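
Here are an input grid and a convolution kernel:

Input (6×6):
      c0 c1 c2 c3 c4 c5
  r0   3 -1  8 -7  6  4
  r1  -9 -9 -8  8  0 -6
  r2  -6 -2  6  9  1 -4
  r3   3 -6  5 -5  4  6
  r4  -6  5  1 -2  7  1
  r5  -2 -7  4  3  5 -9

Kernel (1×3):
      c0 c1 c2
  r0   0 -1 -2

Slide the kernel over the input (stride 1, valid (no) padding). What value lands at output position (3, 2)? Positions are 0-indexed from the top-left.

The receptive field on the input at this output position is [5 -5 4]. Elementwise product with the kernel and sum: -5·-1 + 4·-2.

-3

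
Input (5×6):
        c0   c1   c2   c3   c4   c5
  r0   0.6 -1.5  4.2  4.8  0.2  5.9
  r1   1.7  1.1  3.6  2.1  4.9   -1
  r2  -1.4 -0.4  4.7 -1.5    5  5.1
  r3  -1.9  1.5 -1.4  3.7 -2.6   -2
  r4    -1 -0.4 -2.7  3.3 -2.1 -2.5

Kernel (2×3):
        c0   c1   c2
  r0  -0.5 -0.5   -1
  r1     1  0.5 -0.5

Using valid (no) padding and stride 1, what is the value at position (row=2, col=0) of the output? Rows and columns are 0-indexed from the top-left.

The receptive field on the input at this output position is [-1.4 -0.4 4.7 / -1.9 1.5 -1.4]. Elementwise product with the kernel and sum: -1.4·-0.5 + -0.4·-0.5 + 4.7·-1 + -1.9·1 + 1.5·0.5 + -1.4·-0.5.

-4.25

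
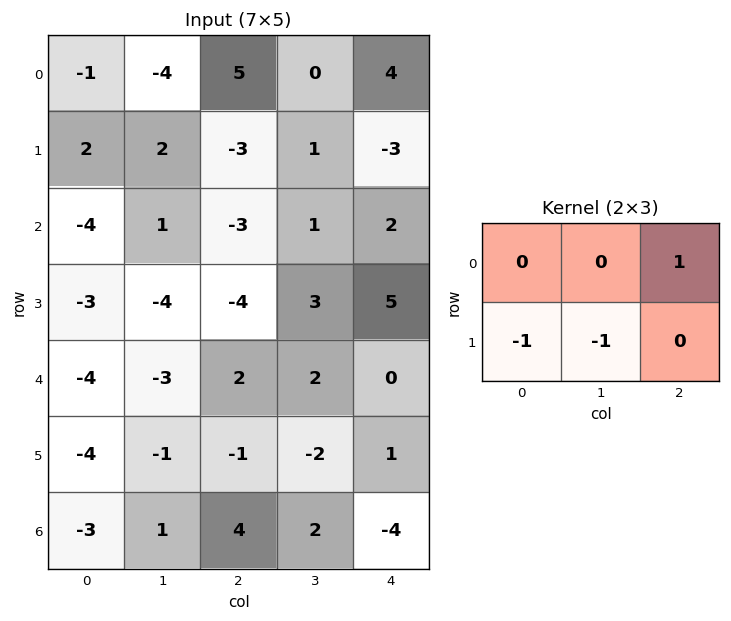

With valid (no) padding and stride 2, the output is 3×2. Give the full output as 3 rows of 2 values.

1 6
4 3
7 3

Output[0,0]: The receptive field on the input at this output position is [-1 -4 5 / 2 2 -3]. Elementwise product with the kernel and sum: 5·1 + 2·-1 + 2·-1.
Output[0,1]: The receptive field on the input at this output position is [5 0 4 / -3 1 -3]. Elementwise product with the kernel and sum: 4·1 + -3·-1 + 1·-1.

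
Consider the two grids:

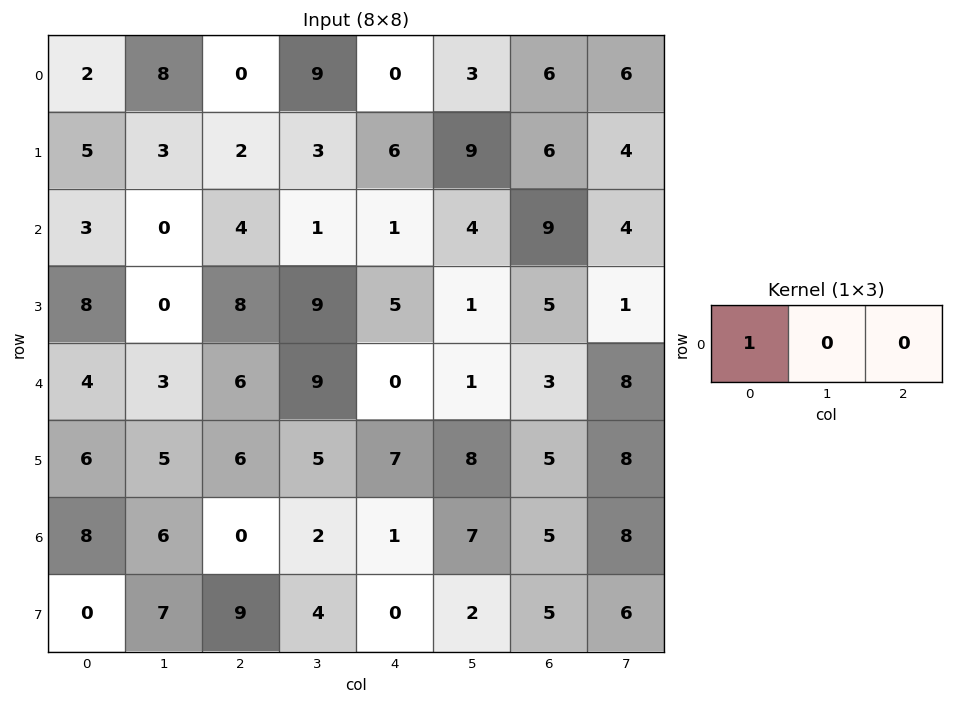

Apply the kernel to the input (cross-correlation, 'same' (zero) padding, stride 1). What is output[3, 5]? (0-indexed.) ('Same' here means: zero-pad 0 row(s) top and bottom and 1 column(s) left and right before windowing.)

The receptive field on the zero-padded input at this output position is [5 1 5]. Elementwise product with the kernel and sum: 5·1.

5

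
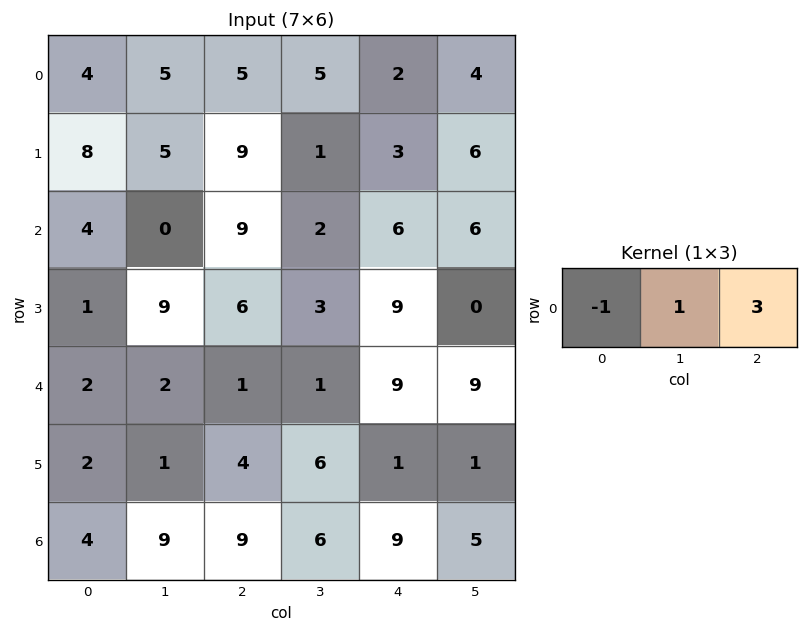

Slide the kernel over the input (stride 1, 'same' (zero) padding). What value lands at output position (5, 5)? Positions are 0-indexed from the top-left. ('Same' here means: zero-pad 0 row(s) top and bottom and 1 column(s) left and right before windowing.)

The receptive field on the zero-padded input at this output position is [1 1 0]. Elementwise product with the kernel and sum: 1·-1 + 1·1 + 0·3.

0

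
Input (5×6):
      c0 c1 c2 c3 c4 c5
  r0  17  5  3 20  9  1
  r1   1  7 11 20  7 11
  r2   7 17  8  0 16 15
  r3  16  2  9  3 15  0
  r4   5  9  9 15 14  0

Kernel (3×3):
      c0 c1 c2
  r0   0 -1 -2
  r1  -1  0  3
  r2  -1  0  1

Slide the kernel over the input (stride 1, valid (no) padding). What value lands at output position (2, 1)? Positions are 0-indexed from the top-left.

The receptive field on the input at this output position is [17 8 0 / 2 9 3 / 9 9 15]. Elementwise product with the kernel and sum: 8·-1 + 0·-2 + 2·-1 + 3·3 + 9·-1 + 15·1.

5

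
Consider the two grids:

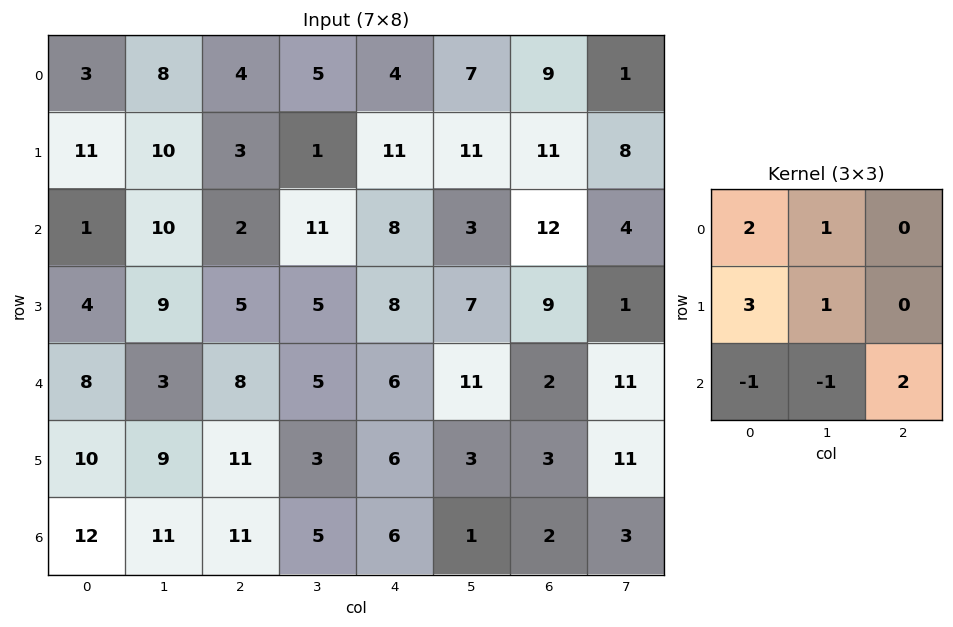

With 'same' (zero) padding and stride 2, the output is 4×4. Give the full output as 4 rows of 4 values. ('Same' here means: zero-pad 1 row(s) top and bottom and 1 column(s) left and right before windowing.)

12 17 29 24
26 51 55 40
20 26 36 74
22 73 33 14

Output[0,0]: The receptive field on the zero-padded input at this output position is [0 0 0 / 0 3 8 / 0 11 10]. Elementwise product with the kernel and sum: 0·2 + 0·1 + 0·3 + 3·1 + 0·-1 + 11·-1 + 10·2.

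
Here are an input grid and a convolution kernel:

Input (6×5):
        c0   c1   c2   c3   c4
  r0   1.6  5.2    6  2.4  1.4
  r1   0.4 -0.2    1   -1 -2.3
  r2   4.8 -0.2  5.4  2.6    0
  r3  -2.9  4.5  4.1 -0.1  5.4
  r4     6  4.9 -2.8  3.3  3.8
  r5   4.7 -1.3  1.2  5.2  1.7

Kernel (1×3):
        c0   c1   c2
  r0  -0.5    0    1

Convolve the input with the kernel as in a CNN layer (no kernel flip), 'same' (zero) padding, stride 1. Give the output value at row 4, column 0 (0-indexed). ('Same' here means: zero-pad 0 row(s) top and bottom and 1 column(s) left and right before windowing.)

The receptive field on the zero-padded input at this output position is [0 6 4.9]. Elementwise product with the kernel and sum: 0·-0.5 + 4.9·1.

4.9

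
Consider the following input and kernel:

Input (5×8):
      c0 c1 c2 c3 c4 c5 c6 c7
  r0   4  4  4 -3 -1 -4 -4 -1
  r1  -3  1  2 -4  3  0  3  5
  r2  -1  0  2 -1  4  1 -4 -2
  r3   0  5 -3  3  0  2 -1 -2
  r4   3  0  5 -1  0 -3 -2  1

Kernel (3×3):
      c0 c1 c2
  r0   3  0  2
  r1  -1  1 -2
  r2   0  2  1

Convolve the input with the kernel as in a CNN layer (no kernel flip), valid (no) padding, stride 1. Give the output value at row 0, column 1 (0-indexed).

18

The receptive field on the input at this output position is [4 4 -3 / 1 2 -4 / 0 2 -1]. Elementwise product with the kernel and sum: 4·3 + -3·2 + 1·-1 + 2·1 + -4·-2 + 2·2 + -1·1.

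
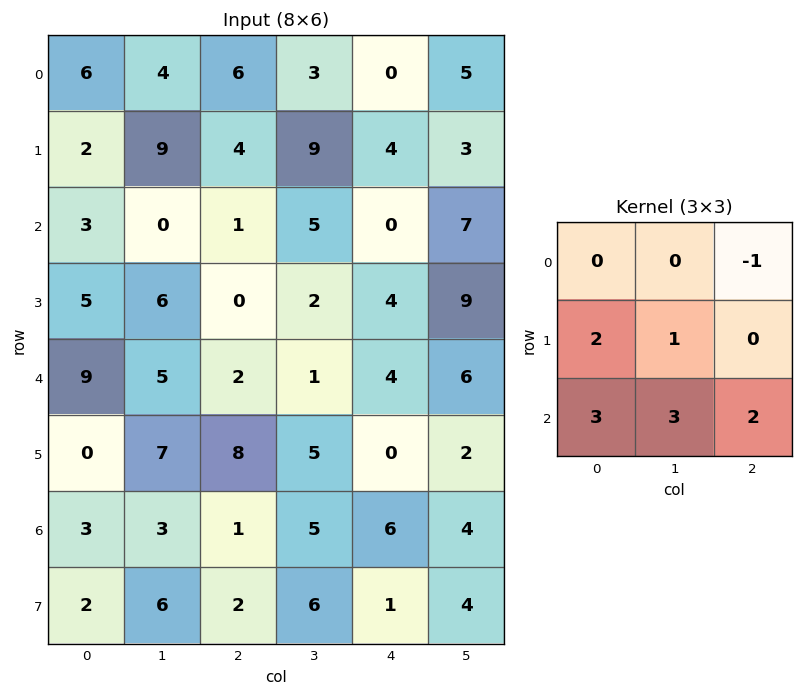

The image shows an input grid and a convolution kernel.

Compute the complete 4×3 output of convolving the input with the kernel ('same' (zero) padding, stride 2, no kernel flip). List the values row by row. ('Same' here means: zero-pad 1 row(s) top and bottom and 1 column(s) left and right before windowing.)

Output[0,0]: The receptive field on the zero-padded input at this output position is [0 0 0 / 0 6 4 / 0 2 9]. Elementwise product with the kernel and sum: 0·-1 + 0·2 + 6·1 + 0·3 + 2·3 + 9·2.

30 71 51
21 14 43
17 65 16
14 38 43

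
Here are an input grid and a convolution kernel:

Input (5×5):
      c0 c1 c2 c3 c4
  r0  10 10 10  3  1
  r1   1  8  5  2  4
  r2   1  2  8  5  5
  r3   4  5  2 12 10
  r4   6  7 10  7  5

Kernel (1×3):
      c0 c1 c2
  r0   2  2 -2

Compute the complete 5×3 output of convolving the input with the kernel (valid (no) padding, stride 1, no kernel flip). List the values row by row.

20 34 24
8 22 6
-10 10 16
14 -10 8
6 20 24

Output[0,0]: The receptive field on the input at this output position is [10 10 10]. Elementwise product with the kernel and sum: 10·2 + 10·2 + 10·-2.
Output[0,1]: The receptive field on the input at this output position is [10 10 3]. Elementwise product with the kernel and sum: 10·2 + 10·2 + 3·-2.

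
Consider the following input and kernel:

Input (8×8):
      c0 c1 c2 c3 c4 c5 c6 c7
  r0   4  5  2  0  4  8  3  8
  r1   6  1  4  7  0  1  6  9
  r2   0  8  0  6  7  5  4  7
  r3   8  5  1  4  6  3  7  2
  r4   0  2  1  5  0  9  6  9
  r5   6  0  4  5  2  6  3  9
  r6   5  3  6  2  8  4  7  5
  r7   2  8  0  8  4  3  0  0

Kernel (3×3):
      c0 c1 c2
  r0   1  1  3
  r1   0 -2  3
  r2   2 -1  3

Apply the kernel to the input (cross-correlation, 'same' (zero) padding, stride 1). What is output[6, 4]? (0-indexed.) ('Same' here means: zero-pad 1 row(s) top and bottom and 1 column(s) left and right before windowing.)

The receptive field on the zero-padded input at this output position is [5 2 6 / 2 8 4 / 8 4 3]. Elementwise product with the kernel and sum: 5·1 + 2·1 + 6·3 + 8·-2 + 4·3 + 8·2 + 4·-1 + 3·3.

42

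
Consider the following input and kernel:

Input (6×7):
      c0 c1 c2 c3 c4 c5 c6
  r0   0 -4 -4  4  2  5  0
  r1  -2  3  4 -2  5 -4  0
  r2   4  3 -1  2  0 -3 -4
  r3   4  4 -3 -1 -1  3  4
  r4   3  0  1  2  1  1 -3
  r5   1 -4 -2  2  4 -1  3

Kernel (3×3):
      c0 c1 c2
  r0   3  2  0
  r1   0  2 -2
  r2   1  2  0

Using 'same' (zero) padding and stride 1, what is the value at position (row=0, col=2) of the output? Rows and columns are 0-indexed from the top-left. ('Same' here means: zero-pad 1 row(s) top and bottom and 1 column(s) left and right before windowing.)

-5

The receptive field on the zero-padded input at this output position is [0 0 0 / -4 -4 4 / 3 4 -2]. Elementwise product with the kernel and sum: 0·3 + 0·2 + -4·2 + 4·-2 + 3·1 + 4·2.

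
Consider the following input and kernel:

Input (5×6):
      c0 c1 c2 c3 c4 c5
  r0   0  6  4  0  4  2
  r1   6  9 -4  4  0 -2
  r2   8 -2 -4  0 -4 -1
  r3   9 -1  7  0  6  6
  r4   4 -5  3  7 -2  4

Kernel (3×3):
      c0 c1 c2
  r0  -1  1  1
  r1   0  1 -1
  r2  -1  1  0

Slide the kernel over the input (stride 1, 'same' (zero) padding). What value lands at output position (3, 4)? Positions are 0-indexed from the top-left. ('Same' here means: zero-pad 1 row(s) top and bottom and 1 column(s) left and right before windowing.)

The receptive field on the zero-padded input at this output position is [0 -4 -1 / 0 6 6 / 7 -2 4]. Elementwise product with the kernel and sum: 0·-1 + -4·1 + -1·1 + 6·1 + 6·-1 + 7·-1 + -2·1.

-14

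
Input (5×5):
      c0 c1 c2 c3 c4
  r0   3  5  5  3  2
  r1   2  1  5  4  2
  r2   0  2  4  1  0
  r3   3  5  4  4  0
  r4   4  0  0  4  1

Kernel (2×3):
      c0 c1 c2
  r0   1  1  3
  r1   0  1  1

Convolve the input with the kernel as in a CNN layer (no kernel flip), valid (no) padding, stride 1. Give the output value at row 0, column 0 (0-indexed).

29

The receptive field on the input at this output position is [3 5 5 / 2 1 5]. Elementwise product with the kernel and sum: 3·1 + 5·1 + 5·3 + 1·1 + 5·1.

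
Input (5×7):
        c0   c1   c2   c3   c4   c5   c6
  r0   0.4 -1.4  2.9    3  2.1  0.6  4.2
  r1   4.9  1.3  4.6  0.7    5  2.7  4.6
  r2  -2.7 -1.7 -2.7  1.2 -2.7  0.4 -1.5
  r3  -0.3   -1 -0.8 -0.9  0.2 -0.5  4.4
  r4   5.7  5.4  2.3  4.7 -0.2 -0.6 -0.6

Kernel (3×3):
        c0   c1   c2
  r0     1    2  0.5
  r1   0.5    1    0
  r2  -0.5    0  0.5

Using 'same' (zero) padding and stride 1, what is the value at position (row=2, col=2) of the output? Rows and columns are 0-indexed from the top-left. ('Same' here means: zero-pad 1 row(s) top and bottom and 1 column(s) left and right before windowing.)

The receptive field on the zero-padded input at this output position is [1.3 4.6 0.7 / -1.7 -2.7 1.2 / -1 -0.8 -0.9]. Elementwise product with the kernel and sum: 1.3·1 + 4.6·2 + 0.7·0.5 + -1.7·0.5 + -2.7·1 + -1·-0.5 + -0.9·0.5.

7.35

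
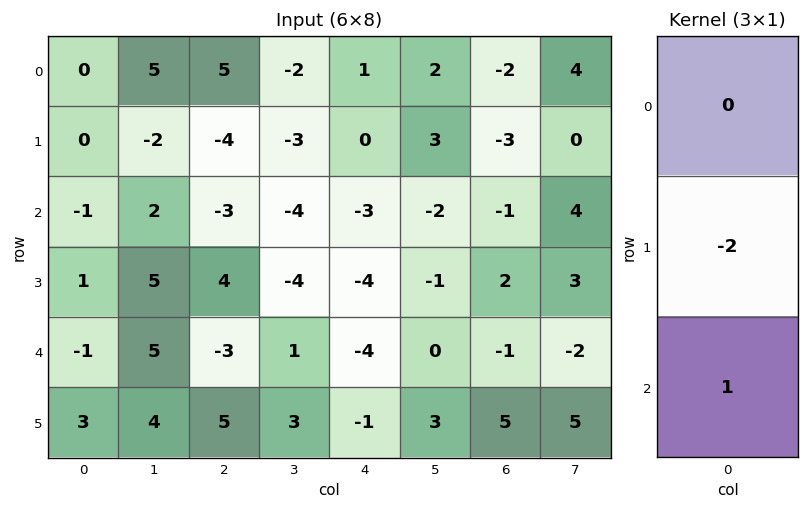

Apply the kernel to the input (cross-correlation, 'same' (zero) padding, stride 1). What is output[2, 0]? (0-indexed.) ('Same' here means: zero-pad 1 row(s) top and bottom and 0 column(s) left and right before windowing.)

3

The receptive field on the zero-padded input at this output position is [0 / -1 / 1]. Elementwise product with the kernel and sum: -1·-2 + 1·1.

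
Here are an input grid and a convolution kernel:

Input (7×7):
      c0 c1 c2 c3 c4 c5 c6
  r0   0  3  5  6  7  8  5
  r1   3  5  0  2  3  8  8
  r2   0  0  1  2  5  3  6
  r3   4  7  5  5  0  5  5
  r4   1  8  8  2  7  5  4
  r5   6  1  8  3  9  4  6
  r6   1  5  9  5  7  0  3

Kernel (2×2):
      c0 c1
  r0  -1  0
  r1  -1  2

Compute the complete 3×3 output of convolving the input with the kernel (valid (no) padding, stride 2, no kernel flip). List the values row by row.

7 -1 6
10 4 5
-5 -10 -8

Output[0,0]: The receptive field on the input at this output position is [0 3 / 3 5]. Elementwise product with the kernel and sum: 0·-1 + 3·-1 + 5·2.
Output[0,1]: The receptive field on the input at this output position is [5 6 / 0 2]. Elementwise product with the kernel and sum: 5·-1 + 0·-1 + 2·2.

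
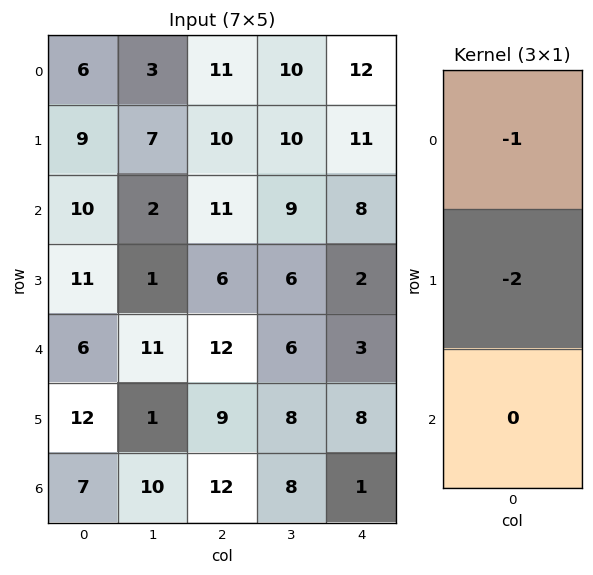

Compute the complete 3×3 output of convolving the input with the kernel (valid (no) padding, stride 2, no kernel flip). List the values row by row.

Output[0,0]: The receptive field on the input at this output position is [6 / 9 / 10]. Elementwise product with the kernel and sum: 6·-1 + 9·-2.
Output[0,1]: The receptive field on the input at this output position is [11 / 10 / 11]. Elementwise product with the kernel and sum: 11·-1 + 10·-2.

-24 -31 -34
-32 -23 -12
-30 -30 -19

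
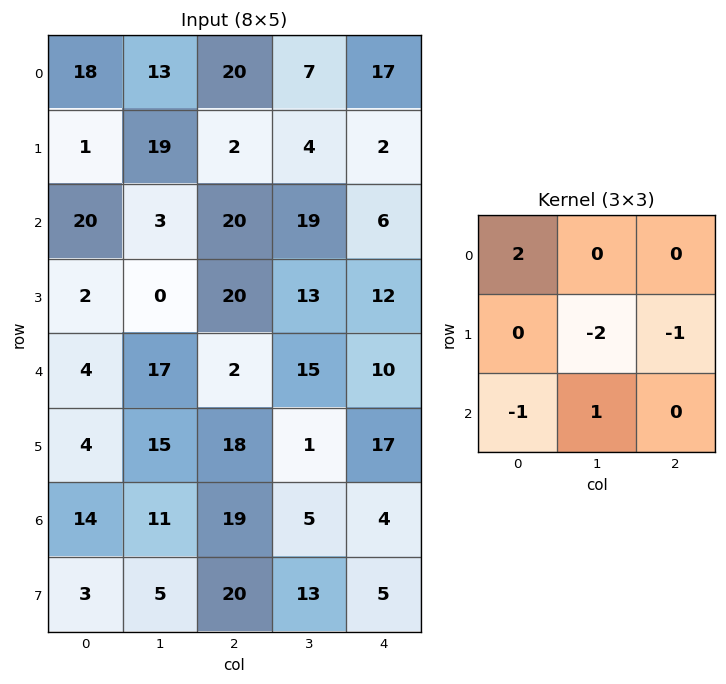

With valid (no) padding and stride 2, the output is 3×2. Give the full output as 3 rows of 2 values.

Output[0,0]: The receptive field on the input at this output position is [18 13 20 / 1 19 2 / 20 3 20]. Elementwise product with the kernel and sum: 18·2 + 19·-2 + 2·-1 + 20·-1 + 3·1.

-21 29
33 15
-43 -29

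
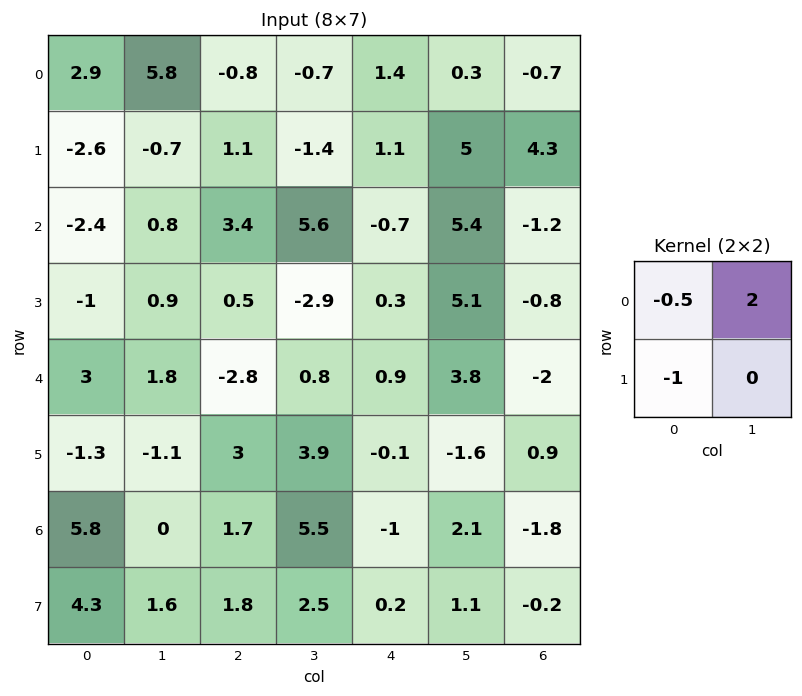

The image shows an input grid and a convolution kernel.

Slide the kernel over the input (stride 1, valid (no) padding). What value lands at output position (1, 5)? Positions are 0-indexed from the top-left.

The receptive field on the input at this output position is [5 4.3 / 5.4 -1.2]. Elementwise product with the kernel and sum: 5·-0.5 + 4.3·2 + 5.4·-1.

0.7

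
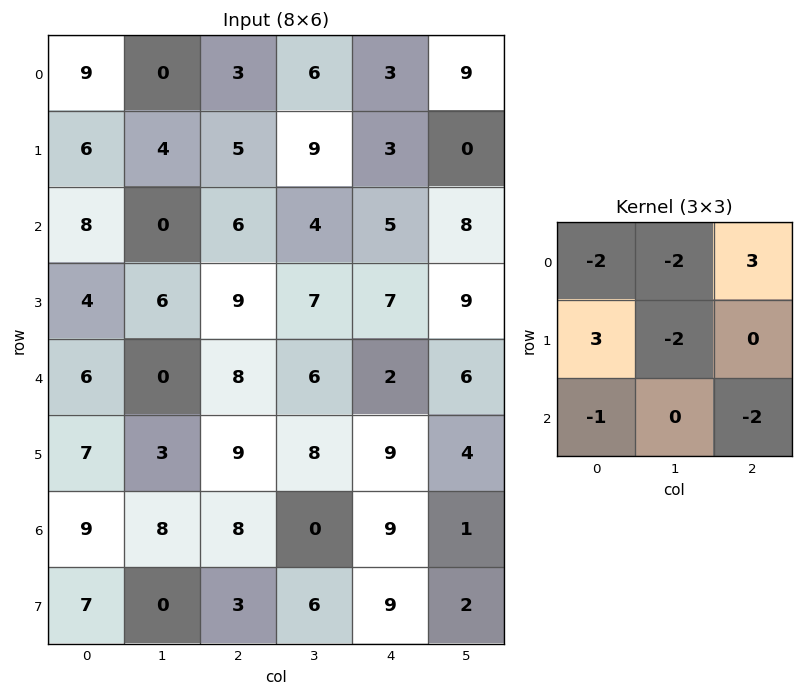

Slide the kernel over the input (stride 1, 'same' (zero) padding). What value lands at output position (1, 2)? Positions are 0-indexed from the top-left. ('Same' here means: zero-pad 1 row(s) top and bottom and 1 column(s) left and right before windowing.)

6

The receptive field on the zero-padded input at this output position is [0 3 6 / 4 5 9 / 0 6 4]. Elementwise product with the kernel and sum: 0·-2 + 3·-2 + 6·3 + 4·3 + 5·-2 + 0·-1 + 4·-2.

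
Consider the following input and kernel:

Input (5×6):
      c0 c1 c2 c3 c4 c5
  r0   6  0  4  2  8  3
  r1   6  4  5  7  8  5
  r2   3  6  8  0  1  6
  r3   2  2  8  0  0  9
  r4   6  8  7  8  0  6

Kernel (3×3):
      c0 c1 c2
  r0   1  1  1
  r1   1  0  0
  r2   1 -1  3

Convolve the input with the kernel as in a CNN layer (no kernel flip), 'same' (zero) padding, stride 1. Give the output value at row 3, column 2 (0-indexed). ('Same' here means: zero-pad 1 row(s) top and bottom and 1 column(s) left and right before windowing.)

The receptive field on the zero-padded input at this output position is [6 8 0 / 2 8 0 / 8 7 8]. Elementwise product with the kernel and sum: 6·1 + 8·1 + 0·1 + 2·1 + 8·1 + 7·-1 + 8·3.

41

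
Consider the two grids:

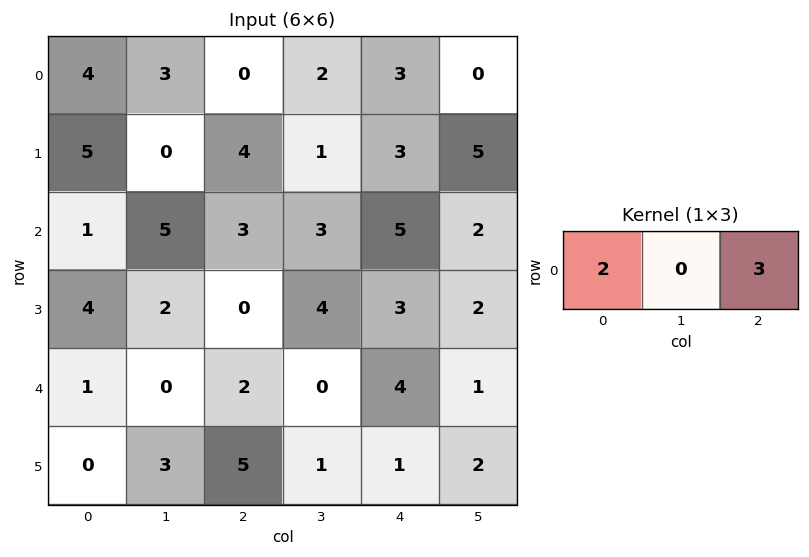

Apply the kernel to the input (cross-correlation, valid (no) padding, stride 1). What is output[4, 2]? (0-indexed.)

16

The receptive field on the input at this output position is [2 0 4]. Elementwise product with the kernel and sum: 2·2 + 4·3.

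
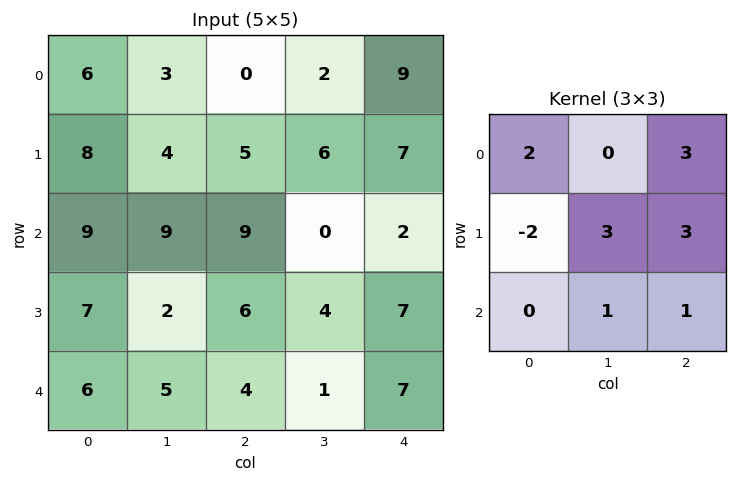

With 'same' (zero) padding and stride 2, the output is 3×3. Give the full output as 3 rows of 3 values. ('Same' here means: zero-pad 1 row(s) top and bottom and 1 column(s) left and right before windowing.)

Output[0,0]: The receptive field on the zero-padded input at this output position is [0 0 0 / 0 6 3 / 0 8 4]. Elementwise product with the kernel and sum: 0·2 + 0·3 + 0·-2 + 6·3 + 3·3 + 8·1 + 4·1.

39 11 30
75 45 25
39 21 27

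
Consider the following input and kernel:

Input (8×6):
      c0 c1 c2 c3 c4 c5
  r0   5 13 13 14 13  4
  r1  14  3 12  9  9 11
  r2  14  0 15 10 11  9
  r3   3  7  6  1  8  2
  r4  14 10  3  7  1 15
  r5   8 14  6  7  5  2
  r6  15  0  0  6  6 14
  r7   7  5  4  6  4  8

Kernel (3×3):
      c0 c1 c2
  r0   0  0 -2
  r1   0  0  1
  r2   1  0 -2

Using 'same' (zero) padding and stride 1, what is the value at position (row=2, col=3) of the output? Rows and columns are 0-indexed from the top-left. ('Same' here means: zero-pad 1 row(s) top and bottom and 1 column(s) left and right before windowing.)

-17

The receptive field on the zero-padded input at this output position is [12 9 9 / 15 10 11 / 6 1 8]. Elementwise product with the kernel and sum: 9·-2 + 11·1 + 6·1 + 8·-2.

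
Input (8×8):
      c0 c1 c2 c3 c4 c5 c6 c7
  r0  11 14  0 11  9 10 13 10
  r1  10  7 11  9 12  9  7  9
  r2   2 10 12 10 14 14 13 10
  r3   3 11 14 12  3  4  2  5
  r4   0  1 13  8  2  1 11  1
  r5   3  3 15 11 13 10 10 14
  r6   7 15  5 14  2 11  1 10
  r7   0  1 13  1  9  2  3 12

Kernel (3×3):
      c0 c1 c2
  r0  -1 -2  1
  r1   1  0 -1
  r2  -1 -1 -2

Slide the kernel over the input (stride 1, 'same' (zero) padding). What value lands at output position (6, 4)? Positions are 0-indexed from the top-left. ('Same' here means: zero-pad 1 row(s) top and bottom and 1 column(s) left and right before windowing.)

The receptive field on the zero-padded input at this output position is [11 13 10 / 14 2 11 / 1 9 2]. Elementwise product with the kernel and sum: 11·-1 + 13·-2 + 10·1 + 14·1 + 11·-1 + 1·-1 + 9·-1 + 2·-2.

-38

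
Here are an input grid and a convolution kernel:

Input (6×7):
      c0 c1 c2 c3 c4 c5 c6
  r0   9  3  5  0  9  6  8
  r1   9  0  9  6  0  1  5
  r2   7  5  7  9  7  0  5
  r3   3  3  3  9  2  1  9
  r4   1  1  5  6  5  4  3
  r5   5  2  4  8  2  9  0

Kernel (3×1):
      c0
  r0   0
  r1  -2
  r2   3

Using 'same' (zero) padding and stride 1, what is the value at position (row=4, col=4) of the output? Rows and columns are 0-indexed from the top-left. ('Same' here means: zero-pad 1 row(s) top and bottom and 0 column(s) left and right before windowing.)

-4

The receptive field on the zero-padded input at this output position is [2 / 5 / 2]. Elementwise product with the kernel and sum: 5·-2 + 2·3.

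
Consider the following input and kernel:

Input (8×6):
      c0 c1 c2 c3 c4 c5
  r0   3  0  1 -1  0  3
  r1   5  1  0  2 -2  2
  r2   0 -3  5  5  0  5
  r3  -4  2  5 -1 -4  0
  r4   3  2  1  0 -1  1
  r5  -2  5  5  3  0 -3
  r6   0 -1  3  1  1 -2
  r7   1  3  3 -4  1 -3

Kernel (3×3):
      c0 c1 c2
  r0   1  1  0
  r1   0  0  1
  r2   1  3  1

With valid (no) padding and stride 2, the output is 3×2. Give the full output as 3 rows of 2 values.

Output[0,0]: The receptive field on the input at this output position is [3 0 1 / 5 1 0 / 0 -3 5]. Elementwise product with the kernel and sum: 3·1 + 0·1 + 0·1 + 0·1 + -3·3 + 5·1.

-1 18
12 6
10 8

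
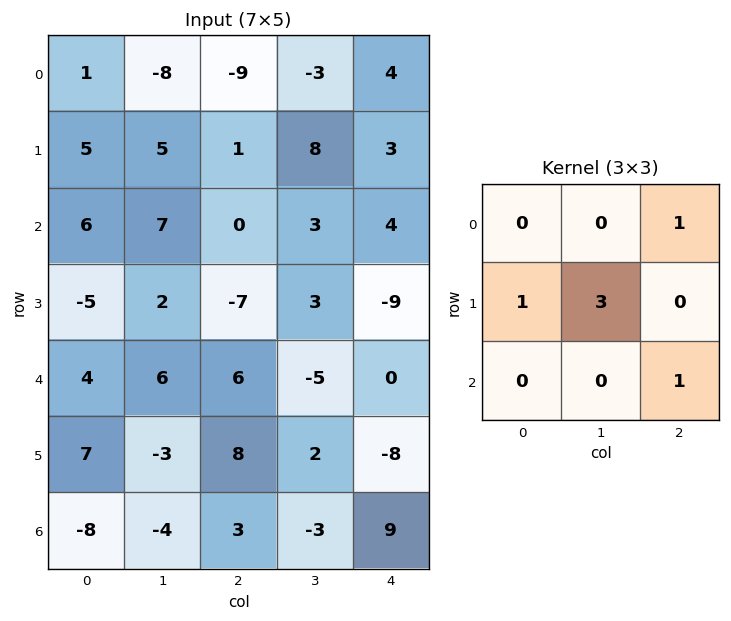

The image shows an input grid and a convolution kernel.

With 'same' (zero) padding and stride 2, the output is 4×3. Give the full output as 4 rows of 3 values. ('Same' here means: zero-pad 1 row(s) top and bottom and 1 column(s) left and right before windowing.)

8 -27 9
25 18 15
11 29 -5
-27 7 24

Output[0,0]: The receptive field on the zero-padded input at this output position is [0 0 0 / 0 1 -8 / 0 5 5]. Elementwise product with the kernel and sum: 0·1 + 0·1 + 1·3 + 5·1.
Output[0,1]: The receptive field on the zero-padded input at this output position is [0 0 0 / -8 -9 -3 / 5 1 8]. Elementwise product with the kernel and sum: 0·1 + -8·1 + -9·3 + 8·1.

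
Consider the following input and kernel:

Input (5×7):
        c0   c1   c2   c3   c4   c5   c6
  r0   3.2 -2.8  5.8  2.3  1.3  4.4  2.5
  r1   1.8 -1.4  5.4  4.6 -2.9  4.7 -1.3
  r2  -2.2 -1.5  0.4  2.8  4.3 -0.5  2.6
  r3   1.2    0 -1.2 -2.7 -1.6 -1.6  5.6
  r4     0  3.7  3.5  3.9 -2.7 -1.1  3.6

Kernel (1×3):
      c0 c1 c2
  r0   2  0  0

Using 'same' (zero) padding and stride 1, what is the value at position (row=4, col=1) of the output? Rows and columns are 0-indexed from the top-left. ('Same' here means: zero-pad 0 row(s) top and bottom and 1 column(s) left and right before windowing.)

The receptive field on the zero-padded input at this output position is [0 3.7 3.5]. Elementwise product with the kernel and sum: 0·2.

0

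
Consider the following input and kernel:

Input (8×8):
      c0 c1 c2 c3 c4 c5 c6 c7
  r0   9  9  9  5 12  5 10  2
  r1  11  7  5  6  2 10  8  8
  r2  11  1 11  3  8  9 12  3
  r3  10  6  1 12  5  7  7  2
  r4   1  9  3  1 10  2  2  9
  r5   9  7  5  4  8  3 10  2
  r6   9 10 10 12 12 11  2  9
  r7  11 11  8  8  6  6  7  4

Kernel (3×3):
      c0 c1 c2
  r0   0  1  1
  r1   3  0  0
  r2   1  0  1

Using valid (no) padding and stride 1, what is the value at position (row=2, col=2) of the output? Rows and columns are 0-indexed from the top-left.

The receptive field on the input at this output position is [11 3 8 / 1 12 5 / 3 1 10]. Elementwise product with the kernel and sum: 3·1 + 8·1 + 1·3 + 3·1 + 10·1.

27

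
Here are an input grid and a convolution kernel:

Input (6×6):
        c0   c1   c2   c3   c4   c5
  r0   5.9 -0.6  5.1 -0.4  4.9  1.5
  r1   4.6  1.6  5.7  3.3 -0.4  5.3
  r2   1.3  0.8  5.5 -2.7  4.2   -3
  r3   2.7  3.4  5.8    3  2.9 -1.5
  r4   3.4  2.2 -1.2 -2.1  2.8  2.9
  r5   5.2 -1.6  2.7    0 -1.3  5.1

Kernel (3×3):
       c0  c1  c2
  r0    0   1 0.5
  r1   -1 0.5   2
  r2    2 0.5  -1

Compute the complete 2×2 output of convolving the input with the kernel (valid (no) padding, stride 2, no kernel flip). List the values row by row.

Output[0,0]: The receptive field on the input at this output position is [5.9 -0.6 5.1 / 4.6 1.6 5.7 / 1.3 0.8 5.5]. Elementwise product with the kernel and sum: -0.6·1 + 5.1·0.5 + 4.6·-1 + 1.6·0.5 + 5.7·2 + 1.3·2 + 0.8·0.5 + 5.5·-1.
Output[0,1]: The receptive field on the input at this output position is [5.1 -0.4 4.9 / 5.7 3.3 -0.4 / 5.5 -2.7 4.2]. Elementwise product with the kernel and sum: -0.4·1 + 4.9·0.5 + 5.7·-1 + 3.3·0.5 + -0.4·2 + 5.5·2 + -2.7·0.5 + 4.2·-1.

7.05 2.65
23.25 -5.35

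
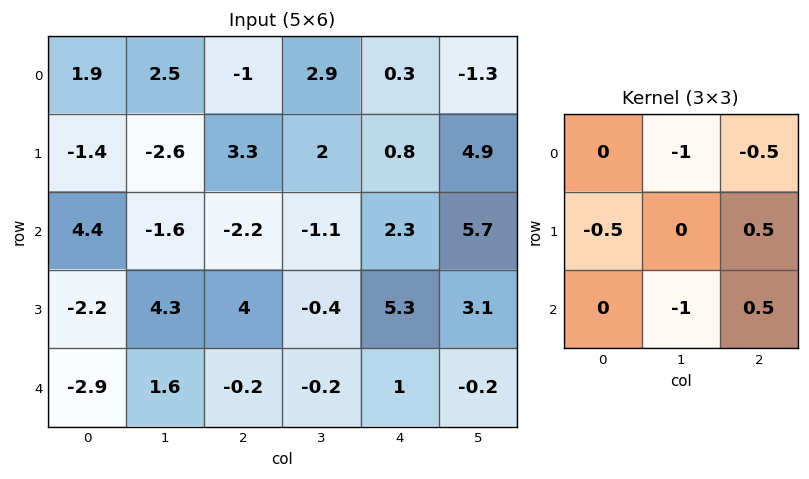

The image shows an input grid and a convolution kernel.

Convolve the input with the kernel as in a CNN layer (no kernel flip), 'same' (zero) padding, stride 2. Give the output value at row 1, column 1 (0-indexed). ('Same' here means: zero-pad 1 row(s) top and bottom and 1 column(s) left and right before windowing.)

The receptive field on the zero-padded input at this output position is [-2.6 3.3 2 / -1.6 -2.2 -1.1 / 4.3 4 -0.4]. Elementwise product with the kernel and sum: 3.3·-1 + 2·-0.5 + -1.6·-0.5 + -1.1·0.5 + 4·-1 + -0.4·0.5.

-8.25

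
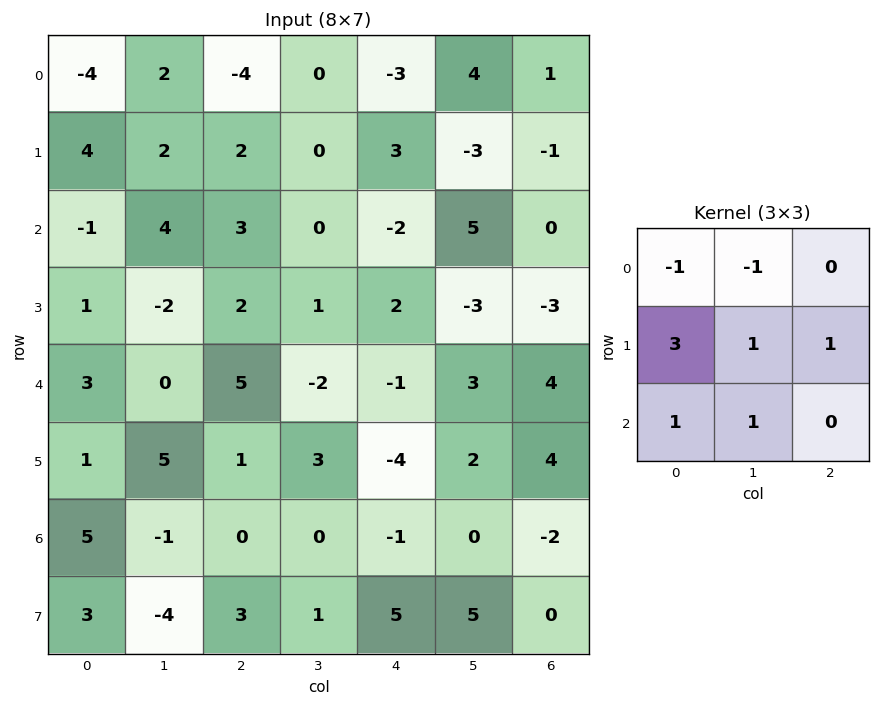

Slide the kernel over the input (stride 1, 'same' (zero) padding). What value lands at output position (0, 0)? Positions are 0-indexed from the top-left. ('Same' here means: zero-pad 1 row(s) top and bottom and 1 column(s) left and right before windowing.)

2

The receptive field on the zero-padded input at this output position is [0 0 0 / 0 -4 2 / 0 4 2]. Elementwise product with the kernel and sum: 0·-1 + 0·-1 + 0·3 + -4·1 + 2·1 + 0·1 + 4·1.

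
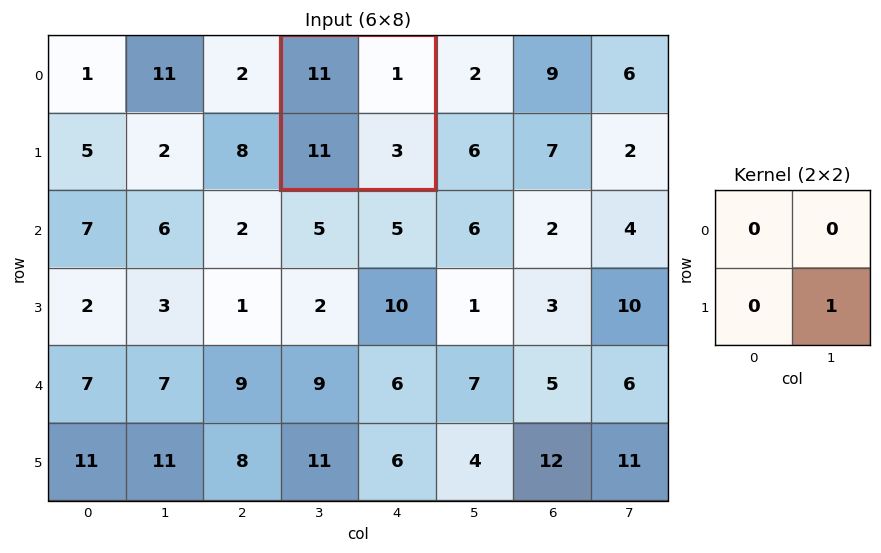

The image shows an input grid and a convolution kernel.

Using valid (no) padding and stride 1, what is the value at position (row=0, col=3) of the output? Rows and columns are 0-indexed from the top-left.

3

The receptive field on the input at this output position is [11 1 / 11 3]. Elementwise product with the kernel and sum: 3·1.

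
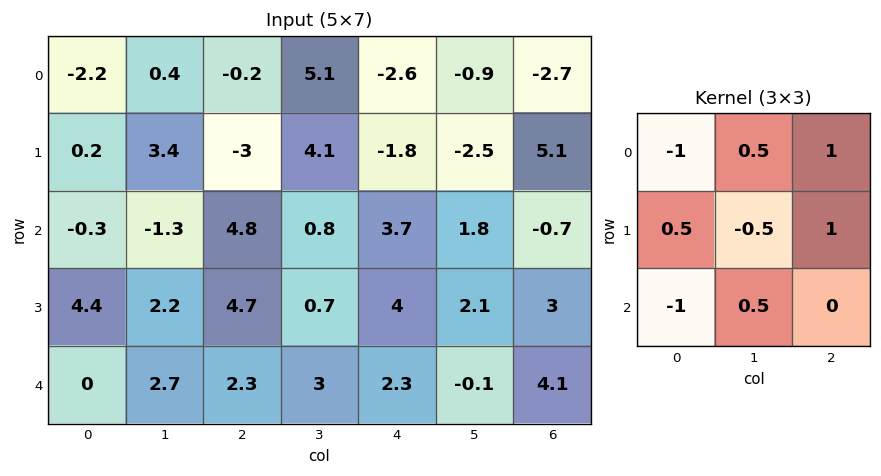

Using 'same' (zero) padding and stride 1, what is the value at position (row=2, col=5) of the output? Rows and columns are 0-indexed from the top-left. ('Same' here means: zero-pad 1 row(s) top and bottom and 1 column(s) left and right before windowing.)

The receptive field on the zero-padded input at this output position is [-1.8 -2.5 5.1 / 3.7 1.8 -0.7 / 4 2.1 3]. Elementwise product with the kernel and sum: -1.8·-1 + -2.5·0.5 + 5.1·1 + 3.7·0.5 + 1.8·-0.5 + -0.7·1 + 4·-1 + 2.1·0.5.

2.95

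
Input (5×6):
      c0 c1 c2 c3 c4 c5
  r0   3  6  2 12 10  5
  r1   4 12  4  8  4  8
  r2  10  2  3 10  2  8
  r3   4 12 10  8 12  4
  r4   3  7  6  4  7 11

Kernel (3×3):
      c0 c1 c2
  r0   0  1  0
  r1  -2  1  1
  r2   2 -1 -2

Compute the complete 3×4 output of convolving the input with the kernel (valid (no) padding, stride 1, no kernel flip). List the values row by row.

26 -29 8 8
-27 11 2 -10
3 -3 4 -19

Output[0,0]: The receptive field on the input at this output position is [3 6 2 / 4 12 4 / 10 2 3]. Elementwise product with the kernel and sum: 6·1 + 4·-2 + 12·1 + 4·1 + 10·2 + 2·-1 + 3·-2.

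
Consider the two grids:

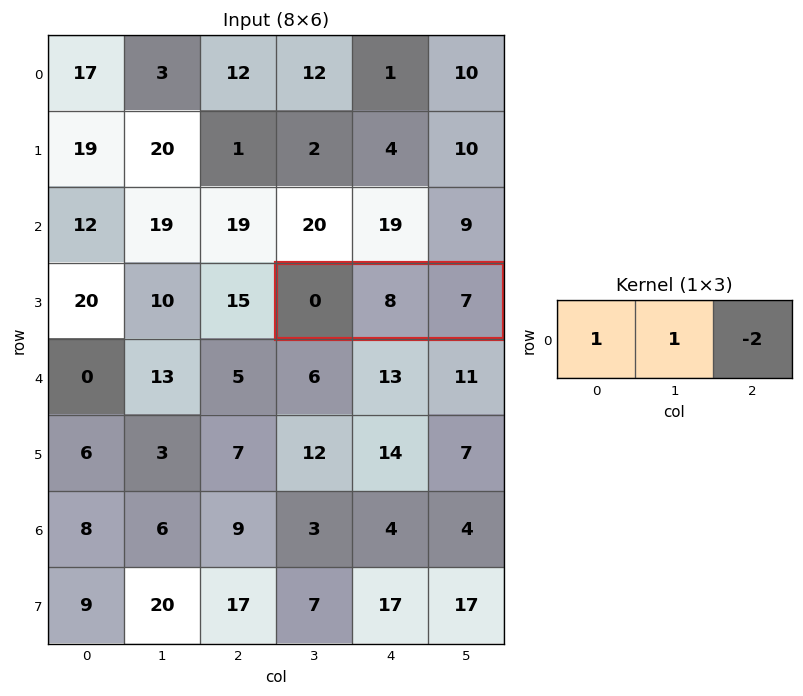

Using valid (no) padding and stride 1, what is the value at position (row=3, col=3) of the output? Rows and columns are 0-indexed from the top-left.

The receptive field on the input at this output position is [0 8 7]. Elementwise product with the kernel and sum: 0·1 + 8·1 + 7·-2.

-6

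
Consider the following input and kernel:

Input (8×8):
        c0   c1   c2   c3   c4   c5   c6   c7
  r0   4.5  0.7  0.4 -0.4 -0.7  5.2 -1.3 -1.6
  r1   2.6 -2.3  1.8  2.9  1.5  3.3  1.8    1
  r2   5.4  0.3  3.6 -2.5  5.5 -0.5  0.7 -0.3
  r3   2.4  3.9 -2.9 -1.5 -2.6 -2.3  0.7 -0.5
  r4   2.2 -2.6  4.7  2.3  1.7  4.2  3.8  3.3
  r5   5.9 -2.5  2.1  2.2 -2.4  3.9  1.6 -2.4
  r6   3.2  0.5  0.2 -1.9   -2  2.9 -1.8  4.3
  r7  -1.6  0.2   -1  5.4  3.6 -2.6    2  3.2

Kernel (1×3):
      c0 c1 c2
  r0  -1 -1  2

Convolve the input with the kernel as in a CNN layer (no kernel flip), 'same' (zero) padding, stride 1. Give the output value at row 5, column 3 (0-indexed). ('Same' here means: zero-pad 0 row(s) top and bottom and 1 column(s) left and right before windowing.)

-9.1

The receptive field on the zero-padded input at this output position is [2.1 2.2 -2.4]. Elementwise product with the kernel and sum: 2.1·-1 + 2.2·-1 + -2.4·2.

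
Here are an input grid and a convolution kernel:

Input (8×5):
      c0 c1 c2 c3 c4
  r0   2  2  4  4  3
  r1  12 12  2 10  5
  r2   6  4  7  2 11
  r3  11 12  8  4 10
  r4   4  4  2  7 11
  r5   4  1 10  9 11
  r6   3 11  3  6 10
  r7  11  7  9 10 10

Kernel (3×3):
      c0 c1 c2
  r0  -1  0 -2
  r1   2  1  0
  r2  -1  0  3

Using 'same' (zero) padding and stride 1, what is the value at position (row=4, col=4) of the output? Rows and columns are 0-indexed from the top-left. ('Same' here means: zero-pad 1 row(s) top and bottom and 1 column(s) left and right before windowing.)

12

The receptive field on the zero-padded input at this output position is [4 10 0 / 7 11 0 / 9 11 0]. Elementwise product with the kernel and sum: 4·-1 + 0·-2 + 7·2 + 11·1 + 9·-1 + 0·3.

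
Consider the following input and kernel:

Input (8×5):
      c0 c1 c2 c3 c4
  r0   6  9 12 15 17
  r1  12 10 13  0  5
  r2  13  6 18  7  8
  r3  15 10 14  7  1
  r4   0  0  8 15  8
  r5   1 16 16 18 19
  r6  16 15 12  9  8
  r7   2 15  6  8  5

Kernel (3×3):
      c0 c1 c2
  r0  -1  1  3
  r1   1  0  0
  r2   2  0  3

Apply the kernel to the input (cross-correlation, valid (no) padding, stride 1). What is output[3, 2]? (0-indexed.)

93

The receptive field on the input at this output position is [14 7 1 / 8 15 8 / 16 18 19]. Elementwise product with the kernel and sum: 14·-1 + 7·1 + 1·3 + 8·1 + 16·2 + 19·3.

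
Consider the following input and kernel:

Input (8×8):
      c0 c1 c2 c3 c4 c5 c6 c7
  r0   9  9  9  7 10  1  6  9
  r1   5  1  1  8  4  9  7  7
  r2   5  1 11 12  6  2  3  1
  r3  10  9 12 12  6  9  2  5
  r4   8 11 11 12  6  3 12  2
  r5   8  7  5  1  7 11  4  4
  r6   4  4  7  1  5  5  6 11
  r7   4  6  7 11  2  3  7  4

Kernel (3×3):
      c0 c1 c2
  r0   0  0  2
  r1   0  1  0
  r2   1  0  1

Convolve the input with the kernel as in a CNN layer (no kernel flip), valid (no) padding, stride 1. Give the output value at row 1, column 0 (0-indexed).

25

The receptive field on the input at this output position is [5 1 1 / 5 1 11 / 10 9 12]. Elementwise product with the kernel and sum: 1·2 + 1·1 + 10·1 + 12·1.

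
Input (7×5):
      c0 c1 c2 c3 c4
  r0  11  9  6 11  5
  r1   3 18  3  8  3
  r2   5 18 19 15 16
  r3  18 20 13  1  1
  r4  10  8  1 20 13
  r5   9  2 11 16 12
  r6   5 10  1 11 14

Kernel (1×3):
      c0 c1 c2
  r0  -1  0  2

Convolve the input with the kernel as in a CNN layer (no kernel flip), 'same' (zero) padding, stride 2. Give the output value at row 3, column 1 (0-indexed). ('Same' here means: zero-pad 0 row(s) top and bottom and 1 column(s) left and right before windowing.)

12

The receptive field on the zero-padded input at this output position is [10 1 11]. Elementwise product with the kernel and sum: 10·-1 + 11·2.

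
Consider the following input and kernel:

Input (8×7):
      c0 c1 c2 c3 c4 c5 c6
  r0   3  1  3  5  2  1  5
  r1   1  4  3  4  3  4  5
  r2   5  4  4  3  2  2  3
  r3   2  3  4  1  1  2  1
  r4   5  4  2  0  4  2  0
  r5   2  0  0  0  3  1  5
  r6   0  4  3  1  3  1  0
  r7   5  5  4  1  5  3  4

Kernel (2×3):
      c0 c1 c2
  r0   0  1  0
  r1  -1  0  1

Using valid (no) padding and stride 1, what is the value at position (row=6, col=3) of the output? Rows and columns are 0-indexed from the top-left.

The receptive field on the input at this output position is [1 3 1 / 1 5 3]. Elementwise product with the kernel and sum: 3·1 + 1·-1 + 3·1.

5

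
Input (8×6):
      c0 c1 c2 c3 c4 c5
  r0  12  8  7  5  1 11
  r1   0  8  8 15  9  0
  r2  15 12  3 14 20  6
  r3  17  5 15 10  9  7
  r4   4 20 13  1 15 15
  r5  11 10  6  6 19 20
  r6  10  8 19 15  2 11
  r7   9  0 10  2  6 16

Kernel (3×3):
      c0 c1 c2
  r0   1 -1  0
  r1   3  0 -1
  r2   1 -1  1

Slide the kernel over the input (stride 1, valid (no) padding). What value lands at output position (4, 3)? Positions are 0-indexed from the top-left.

The receptive field on the input at this output position is [1 15 15 / 6 19 20 / 15 2 11]. Elementwise product with the kernel and sum: 1·1 + 15·-1 + 6·3 + 20·-1 + 15·1 + 2·-1 + 11·1.

8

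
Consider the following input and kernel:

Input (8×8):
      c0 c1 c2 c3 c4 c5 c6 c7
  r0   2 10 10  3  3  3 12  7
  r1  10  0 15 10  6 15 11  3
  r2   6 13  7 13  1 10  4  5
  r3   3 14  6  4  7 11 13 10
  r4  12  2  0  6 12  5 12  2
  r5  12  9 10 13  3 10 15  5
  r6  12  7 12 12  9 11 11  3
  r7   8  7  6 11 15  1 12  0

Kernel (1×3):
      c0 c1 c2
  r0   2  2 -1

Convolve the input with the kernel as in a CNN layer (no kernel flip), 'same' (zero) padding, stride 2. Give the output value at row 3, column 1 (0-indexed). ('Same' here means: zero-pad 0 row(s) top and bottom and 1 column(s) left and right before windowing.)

The receptive field on the zero-padded input at this output position is [7 12 12]. Elementwise product with the kernel and sum: 7·2 + 12·2 + 12·-1.

26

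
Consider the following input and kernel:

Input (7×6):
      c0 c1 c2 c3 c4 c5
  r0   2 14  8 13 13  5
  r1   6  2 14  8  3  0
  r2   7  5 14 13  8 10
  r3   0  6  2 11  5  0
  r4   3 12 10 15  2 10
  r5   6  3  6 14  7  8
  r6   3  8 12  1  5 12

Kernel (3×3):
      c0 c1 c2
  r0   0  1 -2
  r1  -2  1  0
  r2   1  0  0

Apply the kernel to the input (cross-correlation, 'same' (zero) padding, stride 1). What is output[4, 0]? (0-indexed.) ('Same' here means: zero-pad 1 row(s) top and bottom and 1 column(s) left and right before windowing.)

The receptive field on the zero-padded input at this output position is [0 0 6 / 0 3 12 / 0 6 3]. Elementwise product with the kernel and sum: 0·1 + 6·-2 + 0·-2 + 3·1 + 0·1.

-9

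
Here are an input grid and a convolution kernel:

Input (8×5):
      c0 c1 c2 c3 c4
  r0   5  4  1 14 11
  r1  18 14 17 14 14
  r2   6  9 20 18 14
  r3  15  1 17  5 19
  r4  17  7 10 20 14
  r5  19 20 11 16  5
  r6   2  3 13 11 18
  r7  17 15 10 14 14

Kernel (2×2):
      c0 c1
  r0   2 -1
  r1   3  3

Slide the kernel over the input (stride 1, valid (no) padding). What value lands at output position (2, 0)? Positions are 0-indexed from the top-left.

The receptive field on the input at this output position is [6 9 / 15 1]. Elementwise product with the kernel and sum: 6·2 + 9·-1 + 15·3 + 1·3.

51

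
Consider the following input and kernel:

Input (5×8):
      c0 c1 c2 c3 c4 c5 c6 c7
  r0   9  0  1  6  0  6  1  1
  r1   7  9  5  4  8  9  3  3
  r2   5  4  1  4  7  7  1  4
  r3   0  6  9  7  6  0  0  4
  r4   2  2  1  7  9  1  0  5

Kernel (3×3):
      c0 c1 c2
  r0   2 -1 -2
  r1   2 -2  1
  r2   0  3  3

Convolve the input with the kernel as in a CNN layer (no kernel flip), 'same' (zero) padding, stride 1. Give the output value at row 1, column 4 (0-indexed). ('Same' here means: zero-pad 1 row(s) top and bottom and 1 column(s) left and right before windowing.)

43

The receptive field on the zero-padded input at this output position is [6 0 6 / 4 8 9 / 4 7 7]. Elementwise product with the kernel and sum: 6·2 + 0·-1 + 6·-2 + 4·2 + 8·-2 + 9·1 + 7·3 + 7·3.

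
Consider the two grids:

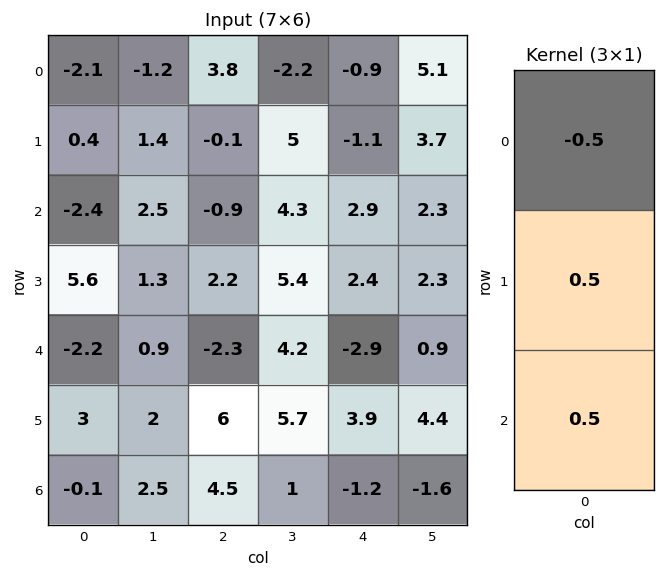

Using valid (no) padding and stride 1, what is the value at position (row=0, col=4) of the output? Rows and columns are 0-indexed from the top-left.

1.35

The receptive field on the input at this output position is [-0.9 / -1.1 / 2.9]. Elementwise product with the kernel and sum: -0.9·-0.5 + -1.1·0.5 + 2.9·0.5.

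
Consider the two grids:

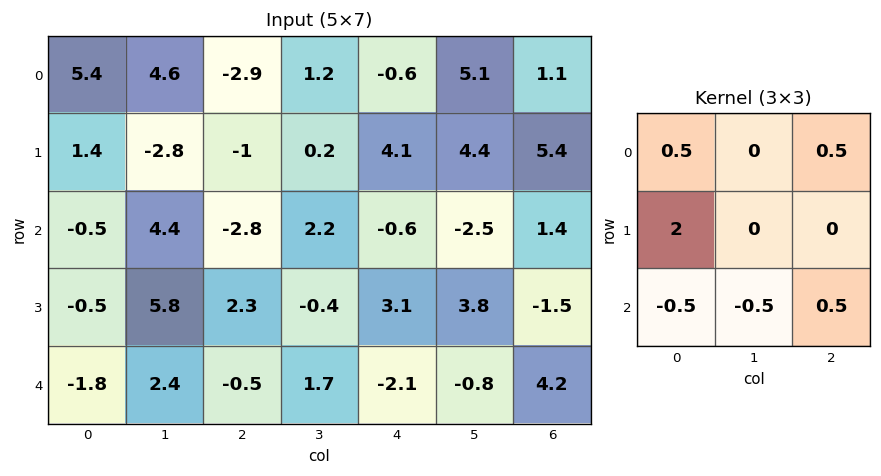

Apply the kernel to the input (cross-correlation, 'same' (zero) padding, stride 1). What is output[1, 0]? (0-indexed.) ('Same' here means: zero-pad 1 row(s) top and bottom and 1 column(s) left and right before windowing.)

4.75

The receptive field on the zero-padded input at this output position is [0 5.4 4.6 / 0 1.4 -2.8 / 0 -0.5 4.4]. Elementwise product with the kernel and sum: 0·0.5 + 4.6·0.5 + 0·2 + 0·-0.5 + -0.5·-0.5 + 4.4·0.5.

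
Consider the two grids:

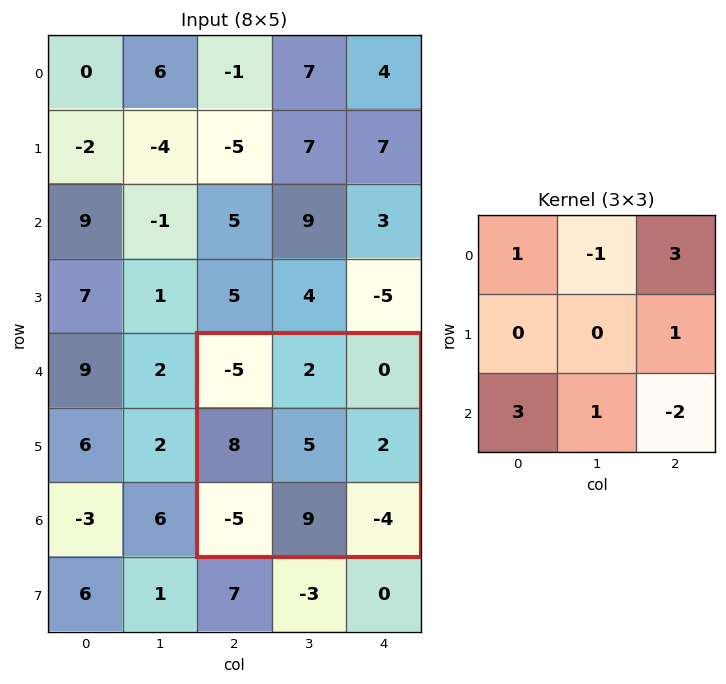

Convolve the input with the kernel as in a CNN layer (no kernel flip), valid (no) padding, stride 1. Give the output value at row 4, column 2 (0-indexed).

-3

The receptive field on the input at this output position is [-5 2 0 / 8 5 2 / -5 9 -4]. Elementwise product with the kernel and sum: -5·1 + 2·-1 + 0·3 + 2·1 + -5·3 + 9·1 + -4·-2.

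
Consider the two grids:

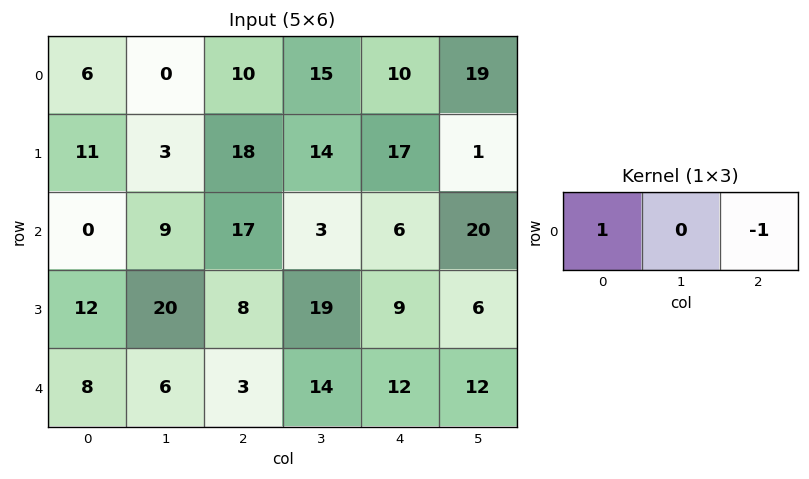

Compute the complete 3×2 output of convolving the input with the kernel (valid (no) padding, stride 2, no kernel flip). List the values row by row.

Output[0,0]: The receptive field on the input at this output position is [6 0 10]. Elementwise product with the kernel and sum: 6·1 + 10·-1.
Output[0,1]: The receptive field on the input at this output position is [10 15 10]. Elementwise product with the kernel and sum: 10·1 + 10·-1.

-4 0
-17 11
5 -9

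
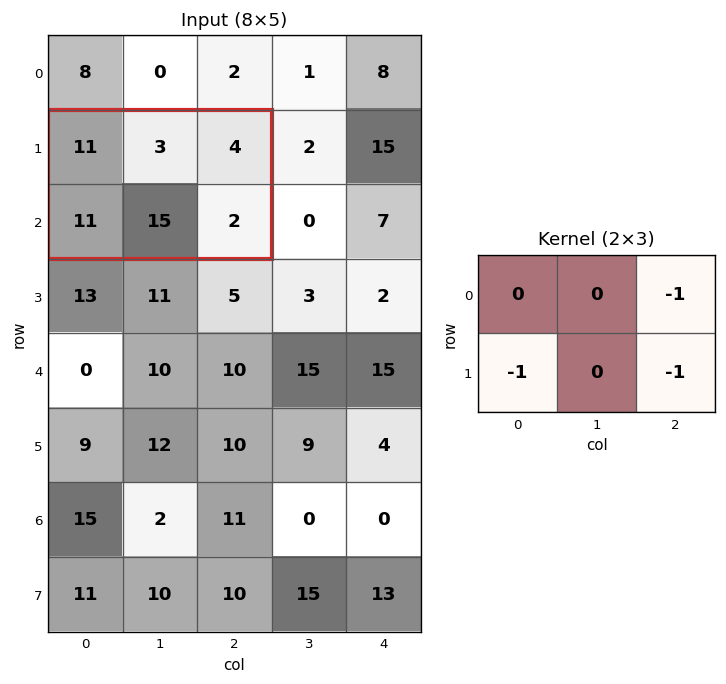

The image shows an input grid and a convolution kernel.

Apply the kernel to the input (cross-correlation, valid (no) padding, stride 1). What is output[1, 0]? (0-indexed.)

-17

The receptive field on the input at this output position is [11 3 4 / 11 15 2]. Elementwise product with the kernel and sum: 4·-1 + 11·-1 + 2·-1.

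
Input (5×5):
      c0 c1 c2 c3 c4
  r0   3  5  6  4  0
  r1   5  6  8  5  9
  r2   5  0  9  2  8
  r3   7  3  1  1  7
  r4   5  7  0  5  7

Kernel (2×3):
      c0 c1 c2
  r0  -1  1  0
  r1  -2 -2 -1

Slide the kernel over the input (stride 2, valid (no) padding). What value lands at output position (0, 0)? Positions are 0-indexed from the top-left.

-28

The receptive field on the input at this output position is [3 5 6 / 5 6 8]. Elementwise product with the kernel and sum: 3·-1 + 5·1 + 5·-2 + 6·-2 + 8·-1.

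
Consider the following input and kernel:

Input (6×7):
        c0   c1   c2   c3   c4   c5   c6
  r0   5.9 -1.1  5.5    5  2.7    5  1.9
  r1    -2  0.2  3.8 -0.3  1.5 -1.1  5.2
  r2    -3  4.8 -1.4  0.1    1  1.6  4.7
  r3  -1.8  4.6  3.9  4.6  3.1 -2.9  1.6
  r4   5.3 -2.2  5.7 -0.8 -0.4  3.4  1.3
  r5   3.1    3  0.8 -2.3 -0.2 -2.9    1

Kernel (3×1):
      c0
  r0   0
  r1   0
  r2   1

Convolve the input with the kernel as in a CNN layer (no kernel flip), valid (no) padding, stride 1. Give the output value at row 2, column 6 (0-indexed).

1.3

The receptive field on the input at this output position is [4.7 / 1.6 / 1.3]. Elementwise product with the kernel and sum: 1.3·1.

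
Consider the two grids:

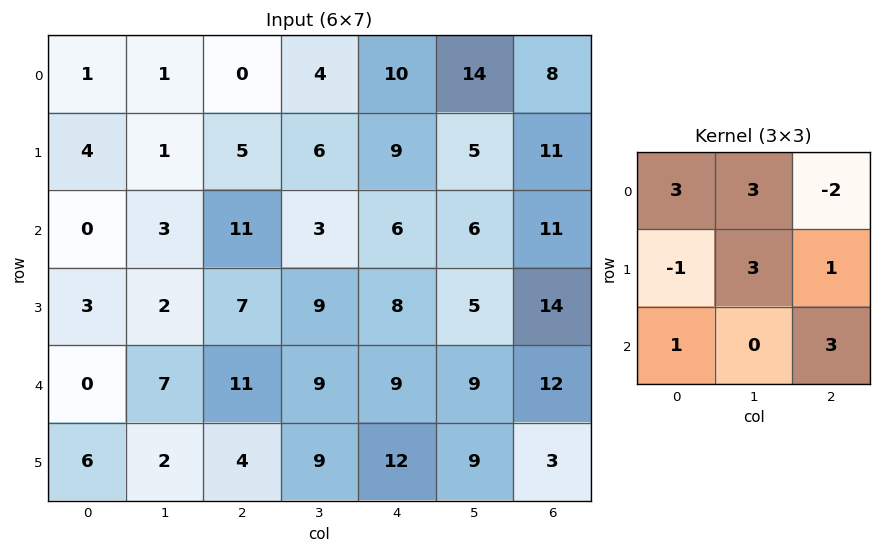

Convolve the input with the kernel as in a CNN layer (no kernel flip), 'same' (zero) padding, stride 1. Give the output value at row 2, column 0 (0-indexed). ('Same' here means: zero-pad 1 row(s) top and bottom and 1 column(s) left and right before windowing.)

19

The receptive field on the zero-padded input at this output position is [0 4 1 / 0 0 3 / 0 3 2]. Elementwise product with the kernel and sum: 0·3 + 4·3 + 1·-2 + 0·-1 + 0·3 + 3·1 + 0·1 + 2·3.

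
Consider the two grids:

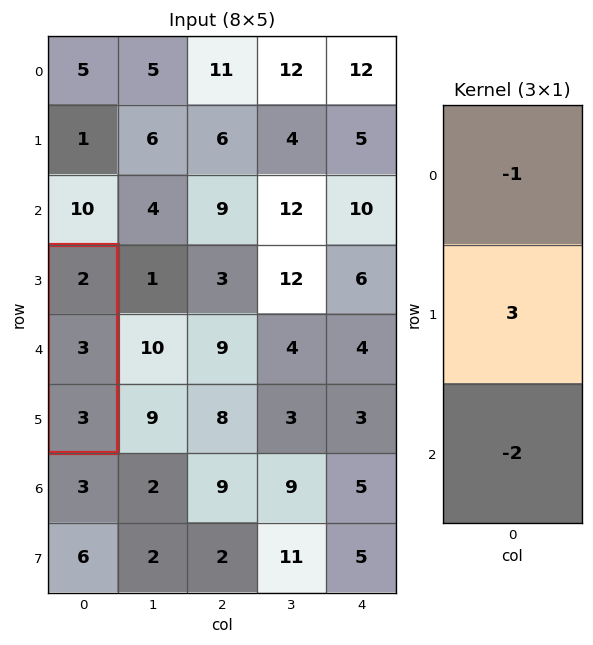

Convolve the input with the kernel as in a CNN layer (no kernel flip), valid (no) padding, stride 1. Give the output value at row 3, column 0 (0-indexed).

1

The receptive field on the input at this output position is [2 / 3 / 3]. Elementwise product with the kernel and sum: 2·-1 + 3·3 + 3·-2.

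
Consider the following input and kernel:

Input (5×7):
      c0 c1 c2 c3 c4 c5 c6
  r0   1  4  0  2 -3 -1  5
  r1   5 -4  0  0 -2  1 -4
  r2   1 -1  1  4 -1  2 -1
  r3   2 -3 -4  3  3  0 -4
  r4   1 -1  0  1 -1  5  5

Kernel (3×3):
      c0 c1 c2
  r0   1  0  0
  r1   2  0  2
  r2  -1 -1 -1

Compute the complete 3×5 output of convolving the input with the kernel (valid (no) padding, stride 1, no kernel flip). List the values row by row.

Output[0,0]: The receptive field on the input at this output position is [1 4 0 / 5 -4 0 / 1 -1 1]. Elementwise product with the kernel and sum: 1·1 + 5·2 + 0·2 + 1·-1 + -1·-1 + 1·-1.
Output[0,1]: The receptive field on the input at this output position is [4 0 2 / -4 0 0 / -1 1 4]. Elementwise product with the kernel and sum: 4·1 + -4·2 + 0·2 + -1·-1 + 1·-1 + 4·-1.

10 -8 -8 -1 -15
14 6 -2 6 -5
-3 -1 -1 5 -12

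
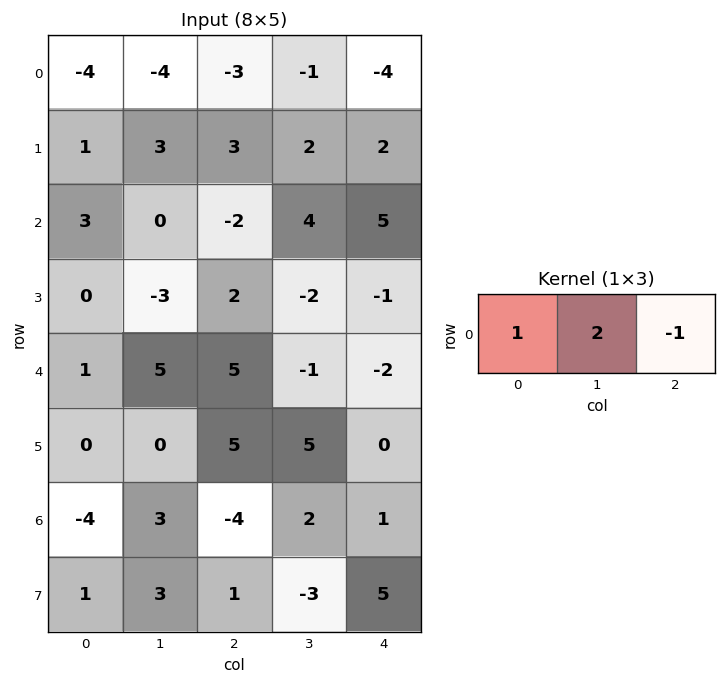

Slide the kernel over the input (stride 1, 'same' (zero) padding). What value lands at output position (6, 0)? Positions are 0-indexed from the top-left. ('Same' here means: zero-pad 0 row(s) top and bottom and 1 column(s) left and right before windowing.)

The receptive field on the zero-padded input at this output position is [0 -4 3]. Elementwise product with the kernel and sum: 0·1 + -4·2 + 3·-1.

-11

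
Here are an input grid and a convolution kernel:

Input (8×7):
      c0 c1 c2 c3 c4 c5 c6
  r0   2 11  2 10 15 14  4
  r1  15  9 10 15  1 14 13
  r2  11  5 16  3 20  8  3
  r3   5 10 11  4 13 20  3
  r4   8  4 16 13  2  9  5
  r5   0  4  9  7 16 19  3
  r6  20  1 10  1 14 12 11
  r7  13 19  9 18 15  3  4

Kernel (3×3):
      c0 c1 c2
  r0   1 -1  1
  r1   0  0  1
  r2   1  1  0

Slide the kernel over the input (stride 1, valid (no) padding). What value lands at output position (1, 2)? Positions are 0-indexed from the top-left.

31

The receptive field on the input at this output position is [10 15 1 / 16 3 20 / 11 4 13]. Elementwise product with the kernel and sum: 10·1 + 15·-1 + 1·1 + 20·1 + 11·1 + 4·1.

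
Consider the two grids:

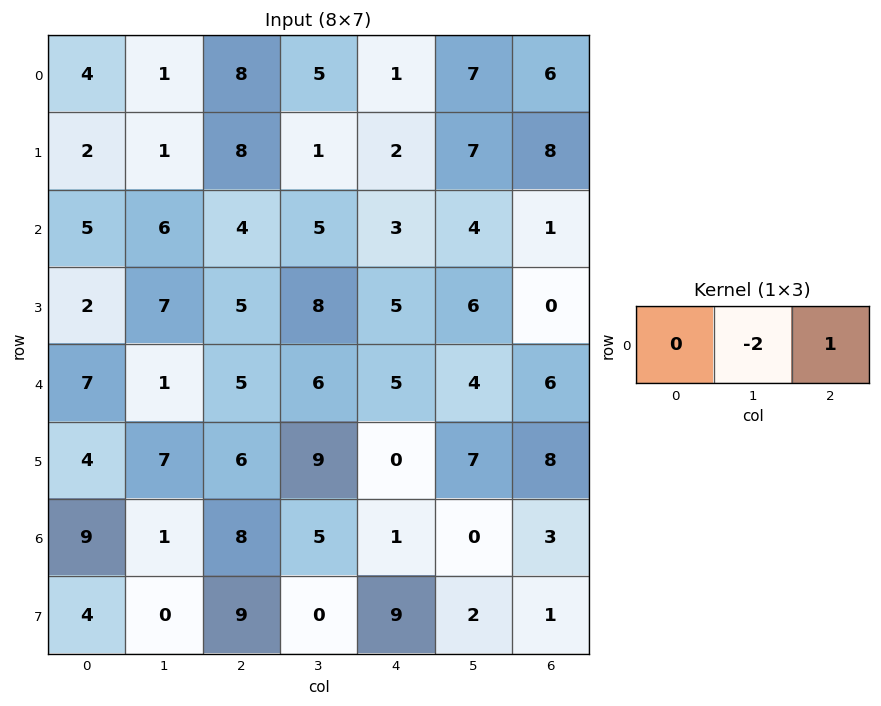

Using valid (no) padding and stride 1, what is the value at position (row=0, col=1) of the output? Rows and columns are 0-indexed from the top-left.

The receptive field on the input at this output position is [1 8 5]. Elementwise product with the kernel and sum: 8·-2 + 5·1.

-11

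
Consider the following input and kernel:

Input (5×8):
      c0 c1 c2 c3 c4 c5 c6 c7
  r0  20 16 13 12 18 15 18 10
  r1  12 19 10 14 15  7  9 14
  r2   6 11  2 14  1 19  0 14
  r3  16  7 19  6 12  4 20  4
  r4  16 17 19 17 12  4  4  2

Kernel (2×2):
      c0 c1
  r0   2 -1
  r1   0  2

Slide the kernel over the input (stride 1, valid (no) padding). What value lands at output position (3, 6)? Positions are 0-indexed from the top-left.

40

The receptive field on the input at this output position is [20 4 / 4 2]. Elementwise product with the kernel and sum: 20·2 + 4·-1 + 2·2.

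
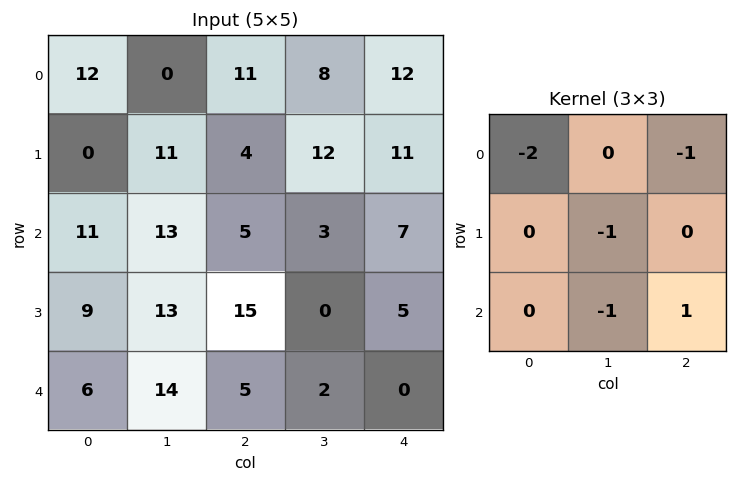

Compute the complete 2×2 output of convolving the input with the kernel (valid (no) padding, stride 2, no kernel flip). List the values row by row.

-54 -42
-49 -19

Output[0,0]: The receptive field on the input at this output position is [12 0 11 / 0 11 4 / 11 13 5]. Elementwise product with the kernel and sum: 12·-2 + 11·-1 + 11·-1 + 13·-1 + 5·1.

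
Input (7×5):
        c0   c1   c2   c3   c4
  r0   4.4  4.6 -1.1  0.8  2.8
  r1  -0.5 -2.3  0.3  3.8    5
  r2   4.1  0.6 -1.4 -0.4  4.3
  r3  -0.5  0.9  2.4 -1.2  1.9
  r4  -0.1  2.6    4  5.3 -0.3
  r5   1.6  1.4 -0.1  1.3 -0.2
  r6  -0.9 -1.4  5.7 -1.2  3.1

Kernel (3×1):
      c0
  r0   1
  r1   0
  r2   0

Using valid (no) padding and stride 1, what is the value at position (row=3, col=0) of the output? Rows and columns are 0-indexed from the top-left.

-0.5

The receptive field on the input at this output position is [-0.5 / -0.1 / 1.6]. Elementwise product with the kernel and sum: -0.5·1.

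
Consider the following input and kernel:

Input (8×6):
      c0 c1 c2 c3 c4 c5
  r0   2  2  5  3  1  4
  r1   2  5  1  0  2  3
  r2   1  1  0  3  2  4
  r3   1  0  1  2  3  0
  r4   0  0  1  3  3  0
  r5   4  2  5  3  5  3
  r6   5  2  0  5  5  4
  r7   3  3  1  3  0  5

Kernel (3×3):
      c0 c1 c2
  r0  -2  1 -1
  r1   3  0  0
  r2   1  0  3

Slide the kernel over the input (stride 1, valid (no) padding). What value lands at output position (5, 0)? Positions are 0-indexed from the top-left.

The receptive field on the input at this output position is [4 2 5 / 5 2 0 / 3 3 1]. Elementwise product with the kernel and sum: 4·-2 + 2·1 + 5·-1 + 5·3 + 3·1 + 1·3.

10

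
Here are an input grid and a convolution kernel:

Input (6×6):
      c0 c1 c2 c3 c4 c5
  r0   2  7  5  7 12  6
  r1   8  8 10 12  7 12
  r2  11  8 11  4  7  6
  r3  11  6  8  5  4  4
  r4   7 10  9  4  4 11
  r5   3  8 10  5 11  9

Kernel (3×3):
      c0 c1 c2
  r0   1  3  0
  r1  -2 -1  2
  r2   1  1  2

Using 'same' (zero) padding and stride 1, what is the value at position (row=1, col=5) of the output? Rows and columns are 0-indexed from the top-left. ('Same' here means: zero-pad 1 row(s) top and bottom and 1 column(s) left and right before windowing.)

The receptive field on the zero-padded input at this output position is [12 6 0 / 7 12 0 / 7 6 0]. Elementwise product with the kernel and sum: 12·1 + 6·3 + 7·-2 + 12·-1 + 0·2 + 7·1 + 6·1 + 0·2.

17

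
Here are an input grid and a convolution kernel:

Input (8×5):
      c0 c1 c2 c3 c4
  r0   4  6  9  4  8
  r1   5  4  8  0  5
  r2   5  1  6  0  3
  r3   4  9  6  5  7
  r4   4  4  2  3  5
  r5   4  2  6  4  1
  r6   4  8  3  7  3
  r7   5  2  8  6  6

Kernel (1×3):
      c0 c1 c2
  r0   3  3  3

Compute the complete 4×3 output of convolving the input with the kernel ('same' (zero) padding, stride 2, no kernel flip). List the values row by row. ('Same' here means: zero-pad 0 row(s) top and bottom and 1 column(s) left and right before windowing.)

30 57 36
18 21 9
24 27 24
36 54 30

Output[0,0]: The receptive field on the zero-padded input at this output position is [0 4 6]. Elementwise product with the kernel and sum: 0·3 + 4·3 + 6·3.
Output[0,1]: The receptive field on the zero-padded input at this output position is [6 9 4]. Elementwise product with the kernel and sum: 6·3 + 9·3 + 4·3.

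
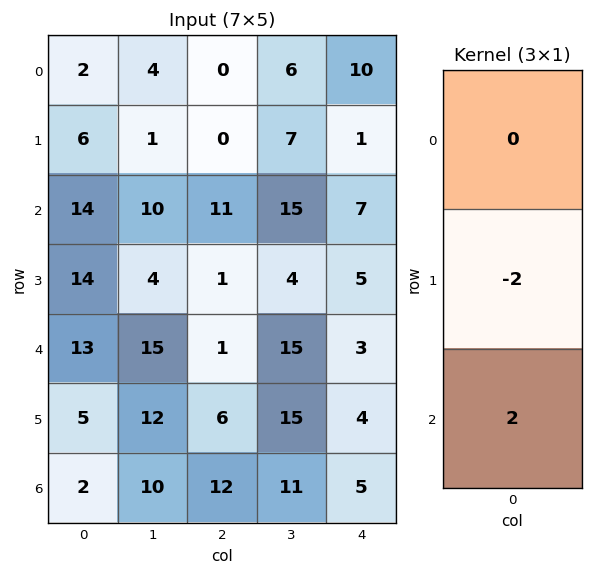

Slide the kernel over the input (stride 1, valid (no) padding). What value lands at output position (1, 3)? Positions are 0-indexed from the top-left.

The receptive field on the input at this output position is [7 / 15 / 4]. Elementwise product with the kernel and sum: 15·-2 + 4·2.

-22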